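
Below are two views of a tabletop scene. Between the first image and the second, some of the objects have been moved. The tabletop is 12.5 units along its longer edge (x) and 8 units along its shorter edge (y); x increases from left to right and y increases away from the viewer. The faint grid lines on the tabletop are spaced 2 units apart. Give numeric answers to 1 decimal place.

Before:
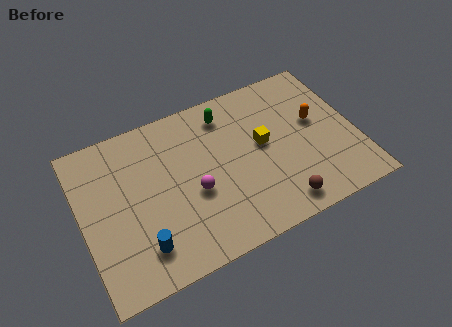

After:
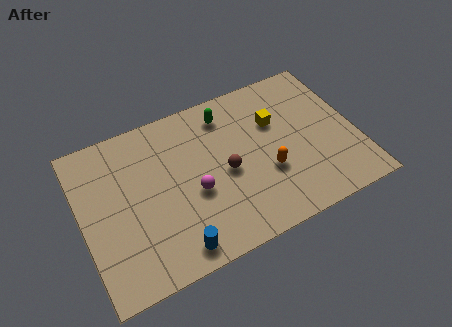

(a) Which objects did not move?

the magenta sphere and the green capsule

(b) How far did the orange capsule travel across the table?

3.0

The orange capsule moved from about (10.8, 4.6) to (8.3, 2.9), a distance of √(2.5² + 1.7²) ≈ 3.0.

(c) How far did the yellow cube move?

1.1

The yellow cube was near (8.3, 4.4) before and (9.0, 5.3) after, so it travelled √(0.7² + 0.9²) ≈ 1.1 units.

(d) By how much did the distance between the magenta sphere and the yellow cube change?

+1.0

The distance was about 3.5 in the first image and 4.5 in the second, so they moved 1.0 units further apart.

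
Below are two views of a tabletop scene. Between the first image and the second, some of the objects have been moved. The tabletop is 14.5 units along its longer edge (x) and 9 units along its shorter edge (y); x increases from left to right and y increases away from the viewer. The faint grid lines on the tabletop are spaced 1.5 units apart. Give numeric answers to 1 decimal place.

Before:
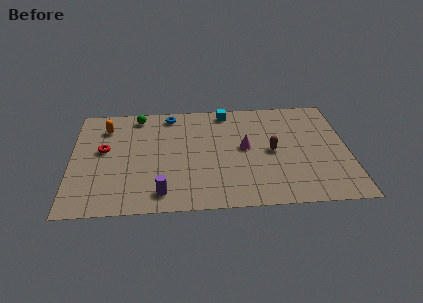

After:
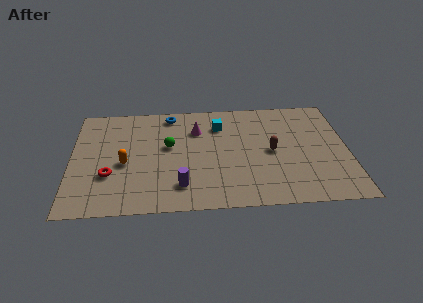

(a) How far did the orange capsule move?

3.3

The orange capsule moved from about (1.8, 7.0) to (2.8, 3.9), a distance of √(1.0² + 3.1²) ≈ 3.3.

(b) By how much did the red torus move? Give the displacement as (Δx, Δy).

(0.3, -2.1)

The red torus was at about (1.7, 5.1) and moved to about (2.0, 3.0).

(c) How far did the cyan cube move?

1.3

The cyan cube was near (8.2, 8.0) before and (7.8, 6.8) after, so it travelled √(0.4² + 1.2²) ≈ 1.3 units.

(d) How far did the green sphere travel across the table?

3.1

From (3.5, 7.9) to (5.1, 5.2), the green sphere covered √(1.6² + 2.7²) ≈ 3.1 units.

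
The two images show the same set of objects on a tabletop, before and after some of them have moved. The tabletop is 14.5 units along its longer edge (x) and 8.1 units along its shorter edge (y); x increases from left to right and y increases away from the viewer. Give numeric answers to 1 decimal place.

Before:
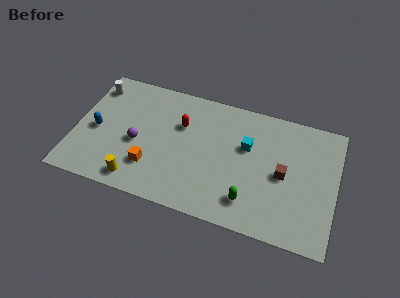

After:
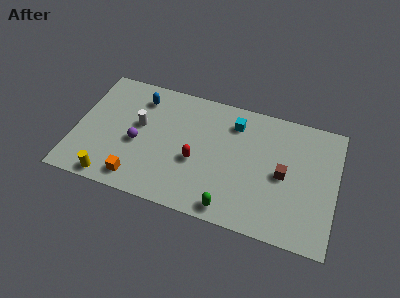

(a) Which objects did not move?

the brown cube and the purple sphere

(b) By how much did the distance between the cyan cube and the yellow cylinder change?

+1.5

The distance was about 7.0 in the first image and 8.5 in the second, so they moved 1.5 units further apart.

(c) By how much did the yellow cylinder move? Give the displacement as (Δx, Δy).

(-1.4, -0.3)

The yellow cylinder was at about (3.7, 1.1) and moved to about (2.3, 0.8).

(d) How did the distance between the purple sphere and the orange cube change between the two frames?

+0.7

The distance was about 1.6 in the first image and 2.3 in the second, so they moved 0.7 units further apart.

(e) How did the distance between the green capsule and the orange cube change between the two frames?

-0.3

Before: roughly 5.5 units apart; after: 5.2. That's 0.3 units closer together.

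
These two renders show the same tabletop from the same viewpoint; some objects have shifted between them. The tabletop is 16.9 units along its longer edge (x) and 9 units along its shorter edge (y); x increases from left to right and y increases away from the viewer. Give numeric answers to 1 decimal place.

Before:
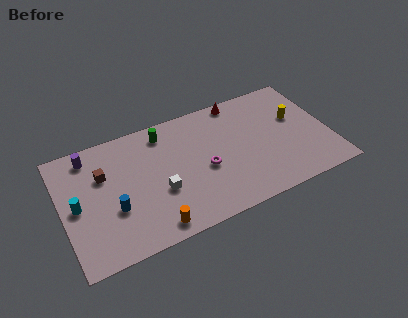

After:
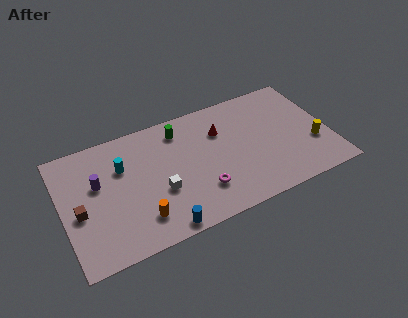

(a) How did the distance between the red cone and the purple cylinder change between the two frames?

-1.7

They were about 9.6 units apart before and 7.9 after — 1.7 units closer together.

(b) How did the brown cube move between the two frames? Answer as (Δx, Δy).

(-1.7, -2.1)

The brown cube started near (2.7, 6.0) and ended near (1.0, 3.9).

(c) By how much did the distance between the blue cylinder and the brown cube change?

+3.0

Before: roughly 2.7 units apart; after: 5.7. That's 3.0 units further apart.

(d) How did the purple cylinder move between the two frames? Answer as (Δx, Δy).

(0.3, -2.2)

The purple cylinder was at about (2.0, 7.7) and moved to about (2.3, 5.5).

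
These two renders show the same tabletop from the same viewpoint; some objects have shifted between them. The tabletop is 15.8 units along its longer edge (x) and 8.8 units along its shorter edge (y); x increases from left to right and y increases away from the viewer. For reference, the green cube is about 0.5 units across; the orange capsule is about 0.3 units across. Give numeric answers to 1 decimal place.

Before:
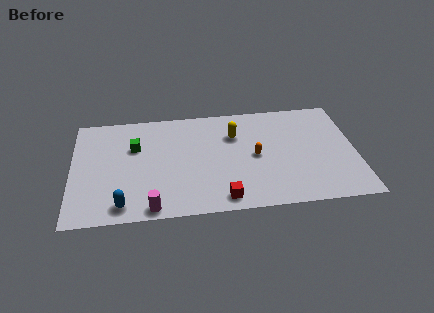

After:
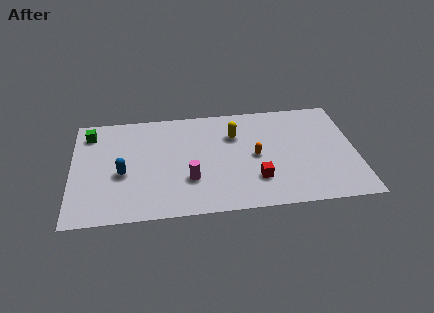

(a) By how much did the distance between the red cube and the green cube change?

+3.7

Before: roughly 6.7 units apart; after: 10.4. That's 3.7 units further apart.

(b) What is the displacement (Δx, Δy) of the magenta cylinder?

(2.1, 2.0)

The magenta cylinder started near (4.4, 0.8) and ended near (6.5, 2.8).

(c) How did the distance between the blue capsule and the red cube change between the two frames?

+2.0

The distance was about 5.5 in the first image and 7.5 in the second, so they moved 2.0 units further apart.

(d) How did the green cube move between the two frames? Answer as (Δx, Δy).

(-2.5, 1.4)

The green cube was at about (3.5, 5.8) and moved to about (1.0, 7.2).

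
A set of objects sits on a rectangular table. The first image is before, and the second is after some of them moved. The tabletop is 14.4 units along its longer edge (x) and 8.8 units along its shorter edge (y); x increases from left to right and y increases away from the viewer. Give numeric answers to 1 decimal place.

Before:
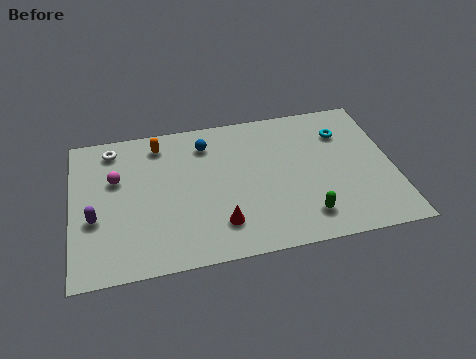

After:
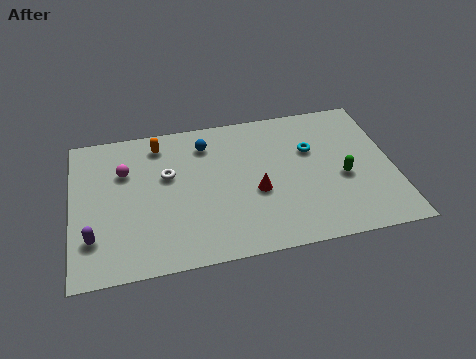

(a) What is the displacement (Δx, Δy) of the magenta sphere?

(0.4, 0.4)

The magenta sphere was at about (2.0, 5.6) and moved to about (2.4, 6.0).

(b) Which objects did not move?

the orange capsule and the blue sphere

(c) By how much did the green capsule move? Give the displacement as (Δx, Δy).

(1.8, 2.0)

The green capsule started near (10.3, 1.7) and ended near (12.1, 3.7).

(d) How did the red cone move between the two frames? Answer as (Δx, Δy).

(1.7, 1.6)

The red cone was at about (6.5, 2.0) and moved to about (8.2, 3.6).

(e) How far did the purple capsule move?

1.1

The purple capsule was near (1.0, 3.4) before and (0.9, 2.3) after, so it travelled √(0.1² + 1.1²) ≈ 1.1 units.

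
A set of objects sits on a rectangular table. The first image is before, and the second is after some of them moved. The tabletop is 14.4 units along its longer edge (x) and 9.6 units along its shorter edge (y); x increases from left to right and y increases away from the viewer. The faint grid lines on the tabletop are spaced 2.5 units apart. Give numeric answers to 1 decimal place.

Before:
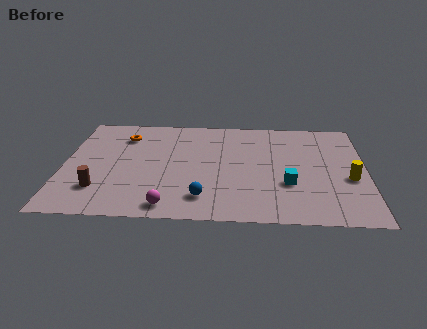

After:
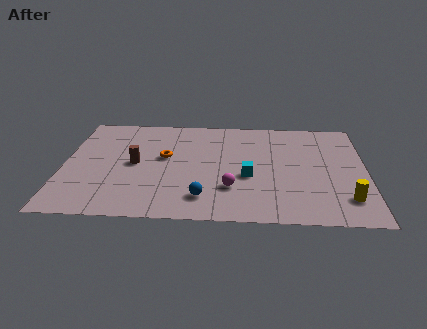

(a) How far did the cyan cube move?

2.0

The cyan cube was near (10.7, 3.3) before and (8.8, 3.9) after, so it travelled √(1.9² + 0.6²) ≈ 2.0 units.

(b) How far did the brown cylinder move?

2.9

The brown cylinder moved from about (1.8, 2.4) to (3.4, 4.8), a distance of √(1.6² + 2.4²) ≈ 2.9.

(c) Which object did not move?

the blue sphere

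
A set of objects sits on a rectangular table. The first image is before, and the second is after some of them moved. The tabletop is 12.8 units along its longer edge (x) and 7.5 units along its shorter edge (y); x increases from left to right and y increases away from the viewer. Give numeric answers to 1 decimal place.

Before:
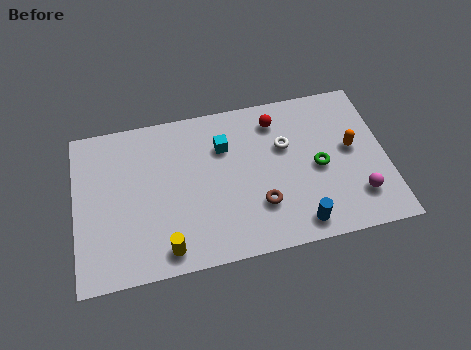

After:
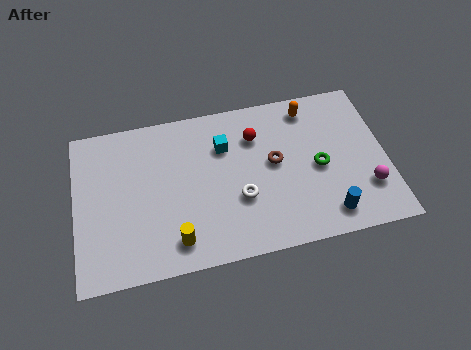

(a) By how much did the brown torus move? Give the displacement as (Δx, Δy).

(0.7, 1.9)

From the two frames, the brown torus sits at roughly (7.5, 2.2) before and (8.2, 4.1) after.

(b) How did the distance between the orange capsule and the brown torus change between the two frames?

-1.5

The distance was about 4.3 in the first image and 2.8 in the second, so they moved 1.5 units closer together.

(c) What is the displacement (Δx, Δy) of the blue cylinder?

(1.2, 0.2)

The blue cylinder was at about (9.0, 1.0) and moved to about (10.2, 1.2).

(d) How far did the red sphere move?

1.1

The red sphere moved from about (8.4, 6.1) to (7.5, 5.5), a distance of √(0.9² + 0.6²) ≈ 1.1.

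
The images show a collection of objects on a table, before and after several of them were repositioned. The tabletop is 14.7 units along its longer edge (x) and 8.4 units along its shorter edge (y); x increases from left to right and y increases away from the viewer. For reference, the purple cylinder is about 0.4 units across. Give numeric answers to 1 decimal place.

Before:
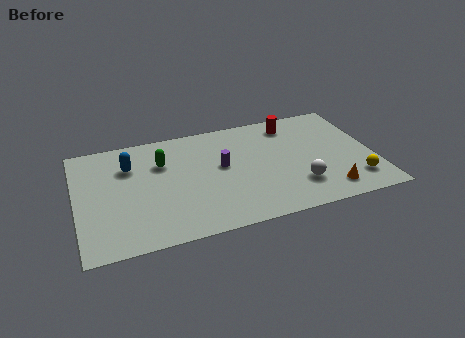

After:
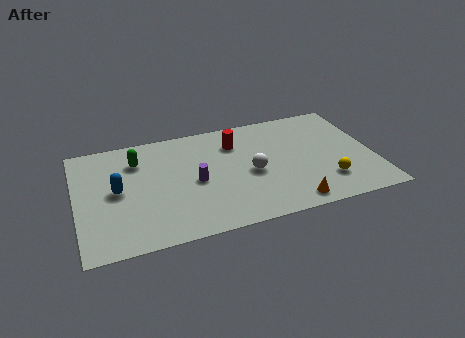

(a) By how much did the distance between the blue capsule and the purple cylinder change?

-0.9

They were about 4.7 units apart before and 3.8 after — 0.9 units closer together.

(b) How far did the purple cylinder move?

1.6

The purple cylinder moved from about (7.2, 4.7) to (5.8, 3.9), a distance of √(1.4² + 0.8²) ≈ 1.6.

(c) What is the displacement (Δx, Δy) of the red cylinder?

(-2.9, -0.7)

The red cylinder was at about (10.9, 7.0) and moved to about (8.0, 6.3).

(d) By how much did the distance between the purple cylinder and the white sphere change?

-1.6

The distance was about 4.4 in the first image and 2.8 in the second, so they moved 1.6 units closer together.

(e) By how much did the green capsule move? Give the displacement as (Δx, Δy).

(-1.2, 0.5)

From the two frames, the green capsule sits at roughly (4.3, 5.8) before and (3.1, 6.3) after.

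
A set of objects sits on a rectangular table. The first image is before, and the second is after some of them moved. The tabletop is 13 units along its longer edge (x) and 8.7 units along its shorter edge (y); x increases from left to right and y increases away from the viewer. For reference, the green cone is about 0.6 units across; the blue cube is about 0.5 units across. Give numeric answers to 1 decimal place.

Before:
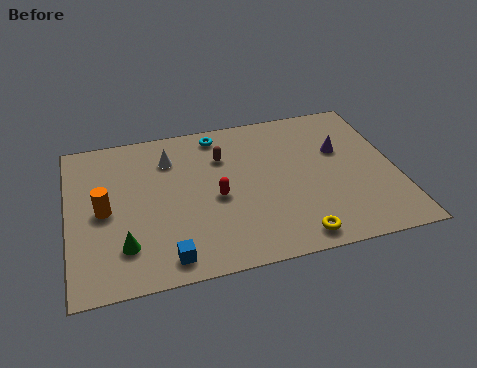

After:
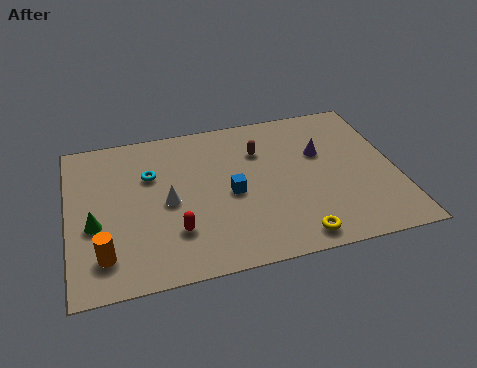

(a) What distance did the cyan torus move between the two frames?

3.3

The cyan torus was near (6.1, 7.6) before and (3.3, 5.8) after, so it travelled √(2.8² + 1.8²) ≈ 3.3 units.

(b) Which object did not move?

the yellow torus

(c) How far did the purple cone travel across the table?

0.8

The purple cone moved from about (10.9, 5.5) to (10.1, 5.5), a distance of √(0.8² + 0.0²) ≈ 0.8.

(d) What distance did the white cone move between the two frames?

2.5

From (4.1, 6.6) to (3.9, 4.1), the white cone covered √(0.2² + 2.5²) ≈ 2.5 units.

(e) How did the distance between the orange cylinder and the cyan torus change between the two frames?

-1.3

Before: roughly 5.8 units apart; after: 4.5. That's 1.3 units closer together.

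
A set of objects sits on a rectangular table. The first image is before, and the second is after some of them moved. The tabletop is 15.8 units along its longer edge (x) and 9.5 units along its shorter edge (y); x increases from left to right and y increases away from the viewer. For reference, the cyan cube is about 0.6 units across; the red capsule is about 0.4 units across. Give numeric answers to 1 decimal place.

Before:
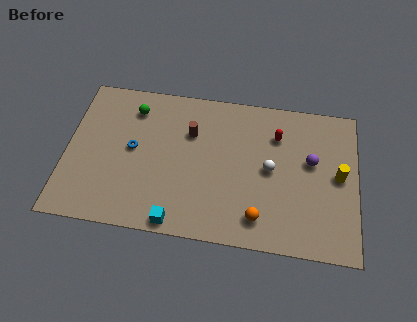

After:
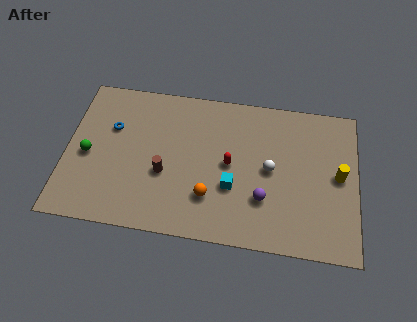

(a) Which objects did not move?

the white sphere and the yellow cylinder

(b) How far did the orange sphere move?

2.8

The orange sphere was near (10.6, 1.7) before and (7.9, 2.6) after, so it travelled √(2.7² + 0.9²) ≈ 2.8 units.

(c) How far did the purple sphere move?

3.7

The purple sphere moved from about (13.3, 5.6) to (10.8, 2.9), a distance of √(2.5² + 2.7²) ≈ 3.7.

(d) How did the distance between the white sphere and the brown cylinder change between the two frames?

+1.1

The distance was about 4.7 in the first image and 5.8 in the second, so they moved 1.1 units further apart.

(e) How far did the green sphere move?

4.0

The green sphere moved from about (3.5, 7.6) to (1.2, 4.3), a distance of √(2.3² + 3.3²) ≈ 4.0.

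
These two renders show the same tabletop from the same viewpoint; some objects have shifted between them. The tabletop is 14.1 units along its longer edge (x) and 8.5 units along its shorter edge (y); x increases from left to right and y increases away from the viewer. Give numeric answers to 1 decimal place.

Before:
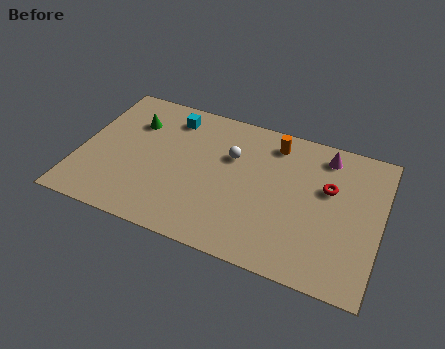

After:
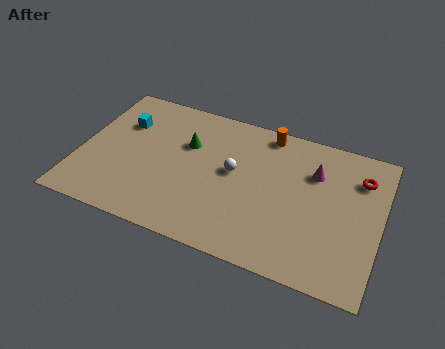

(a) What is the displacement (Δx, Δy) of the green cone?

(2.6, -0.5)

From the two frames, the green cone sits at roughly (2.3, 6.1) before and (4.9, 5.6) after.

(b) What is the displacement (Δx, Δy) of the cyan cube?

(-2.2, -1.1)

The cyan cube started near (4.0, 7.0) and ended near (1.8, 5.9).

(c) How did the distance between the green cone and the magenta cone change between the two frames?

-3.1

The distance was about 9.1 in the first image and 6.0 in the second, so they moved 3.1 units closer together.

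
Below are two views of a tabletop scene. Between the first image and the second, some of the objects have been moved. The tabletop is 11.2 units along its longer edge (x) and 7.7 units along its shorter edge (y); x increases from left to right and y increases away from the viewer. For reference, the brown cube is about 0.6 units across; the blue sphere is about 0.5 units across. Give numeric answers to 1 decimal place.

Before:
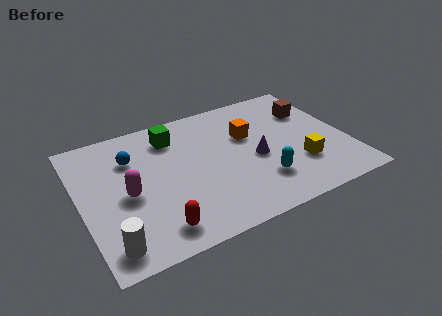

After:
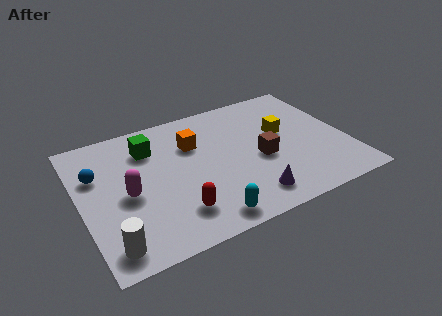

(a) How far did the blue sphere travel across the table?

1.6

The blue sphere moved from about (2.3, 5.5) to (0.8, 5.1), a distance of √(1.5² + 0.4²) ≈ 1.6.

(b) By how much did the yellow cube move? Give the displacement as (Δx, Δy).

(-0.4, 2.2)

The yellow cube started near (9.0, 2.3) and ended near (8.6, 4.5).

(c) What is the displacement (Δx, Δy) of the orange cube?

(-2.3, 0.4)

From the two frames, the orange cube sits at roughly (7.2, 4.9) before and (4.9, 5.3) after.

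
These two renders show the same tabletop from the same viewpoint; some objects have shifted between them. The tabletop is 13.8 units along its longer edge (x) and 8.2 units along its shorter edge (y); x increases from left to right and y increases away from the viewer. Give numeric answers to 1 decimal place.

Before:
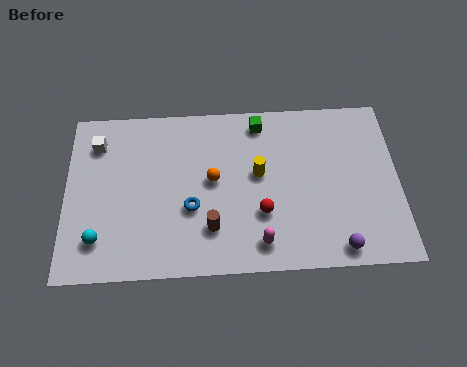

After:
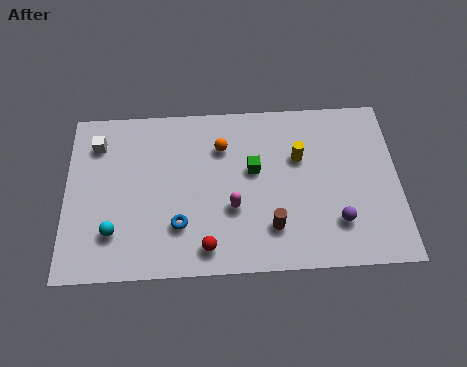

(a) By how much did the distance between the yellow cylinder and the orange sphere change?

+1.4

The distance was about 1.9 in the first image and 3.3 in the second, so they moved 1.4 units further apart.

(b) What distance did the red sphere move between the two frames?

2.7

The red sphere moved from about (8.1, 2.7) to (5.8, 1.2), a distance of √(2.3² + 1.5²) ≈ 2.7.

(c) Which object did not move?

the white cube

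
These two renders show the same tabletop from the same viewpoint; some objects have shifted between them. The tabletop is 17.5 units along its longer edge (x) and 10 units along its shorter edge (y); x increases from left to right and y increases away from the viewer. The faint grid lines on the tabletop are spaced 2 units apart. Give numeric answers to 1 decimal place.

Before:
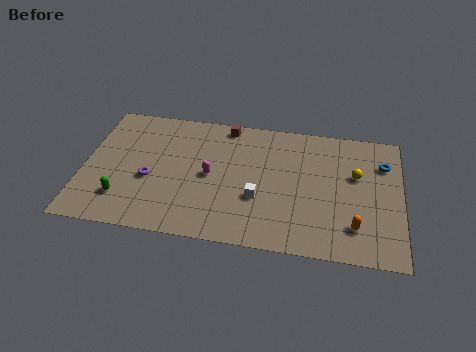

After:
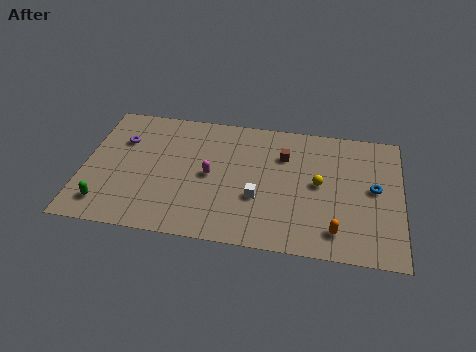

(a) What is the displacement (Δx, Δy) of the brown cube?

(3.3, -1.9)

The brown cube started near (7.7, 9.0) and ended near (11.0, 7.1).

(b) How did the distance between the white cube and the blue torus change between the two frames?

-1.2

They were about 7.7 units apart before and 6.5 after — 1.2 units closer together.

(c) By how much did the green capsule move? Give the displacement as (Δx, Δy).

(-0.9, -0.6)

The green capsule was at about (2.3, 2.4) and moved to about (1.4, 1.8).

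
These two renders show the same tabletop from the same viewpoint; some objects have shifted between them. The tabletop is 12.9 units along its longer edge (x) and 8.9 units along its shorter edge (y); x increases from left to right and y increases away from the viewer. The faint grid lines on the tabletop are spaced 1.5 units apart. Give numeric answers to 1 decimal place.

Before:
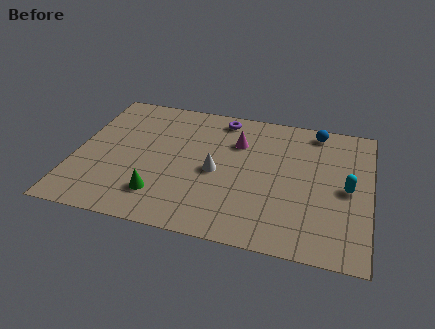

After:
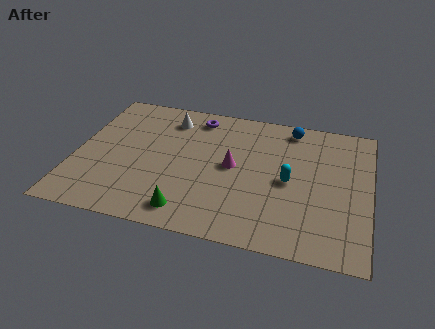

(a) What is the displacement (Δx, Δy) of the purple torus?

(-1.1, -0.2)

The purple torus was at about (6.2, 7.8) and moved to about (5.1, 7.6).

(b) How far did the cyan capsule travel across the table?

2.5

The cyan capsule was near (11.9, 4.3) before and (9.4, 4.2) after, so it travelled √(2.5² + 0.1²) ≈ 2.5 units.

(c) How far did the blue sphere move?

1.1

From (10.4, 7.9) to (9.3, 7.8), the blue sphere covered √(1.1² + 0.1²) ≈ 1.1 units.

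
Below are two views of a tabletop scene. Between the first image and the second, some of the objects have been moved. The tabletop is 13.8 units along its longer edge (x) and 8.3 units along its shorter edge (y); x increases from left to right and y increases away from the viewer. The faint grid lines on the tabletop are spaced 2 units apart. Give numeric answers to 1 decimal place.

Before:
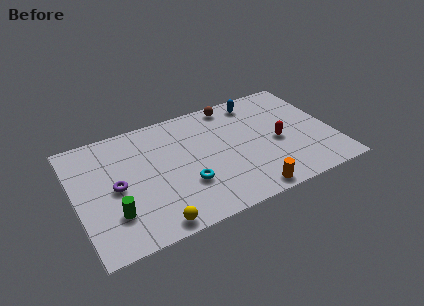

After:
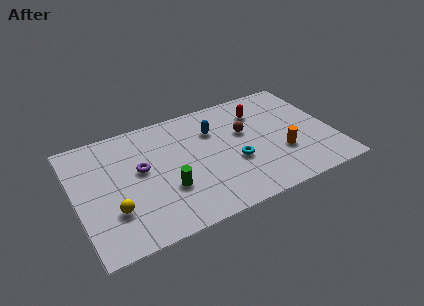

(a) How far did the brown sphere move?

2.3

The brown sphere was near (8.8, 7.4) before and (9.2, 5.1) after, so it travelled √(0.4² + 2.3²) ≈ 2.3 units.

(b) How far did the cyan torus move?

2.7

The cyan torus was near (5.7, 2.7) before and (8.4, 3.2) after, so it travelled √(2.7² + 0.5²) ≈ 2.7 units.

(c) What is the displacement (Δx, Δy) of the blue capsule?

(-2.5, -1.2)

The blue capsule was at about (10.1, 7.1) and moved to about (7.6, 5.9).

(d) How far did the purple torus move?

1.6

From (2.1, 4.0) to (3.5, 4.7), the purple torus covered √(1.4² + 0.7²) ≈ 1.6 units.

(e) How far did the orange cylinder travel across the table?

2.9

From (8.8, 0.8) to (10.9, 2.8), the orange cylinder covered √(2.1² + 2.0²) ≈ 2.9 units.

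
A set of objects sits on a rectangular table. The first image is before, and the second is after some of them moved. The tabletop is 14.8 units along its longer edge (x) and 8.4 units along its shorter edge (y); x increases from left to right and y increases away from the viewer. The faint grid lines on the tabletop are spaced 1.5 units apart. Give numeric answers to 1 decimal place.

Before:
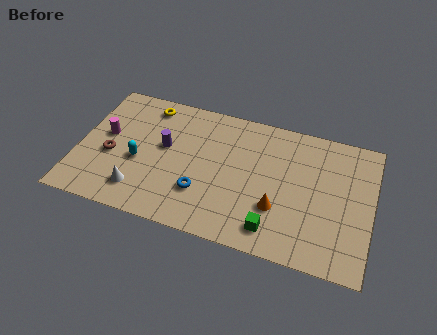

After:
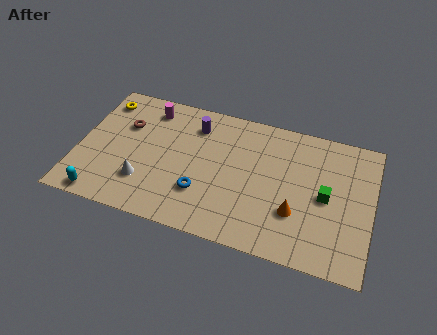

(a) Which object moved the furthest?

the green cube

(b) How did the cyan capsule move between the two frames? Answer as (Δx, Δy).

(-1.6, -2.7)

From the two frames, the cyan capsule sits at roughly (3.1, 3.5) before and (1.5, 0.8) after.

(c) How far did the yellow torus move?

2.3

The yellow torus was near (3.2, 7.2) before and (0.9, 6.9) after, so it travelled √(2.3² + 0.3²) ≈ 2.3 units.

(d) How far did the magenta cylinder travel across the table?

3.0

From (1.3, 4.7) to (3.3, 7.0), the magenta cylinder covered √(2.0² + 2.3²) ≈ 3.0 units.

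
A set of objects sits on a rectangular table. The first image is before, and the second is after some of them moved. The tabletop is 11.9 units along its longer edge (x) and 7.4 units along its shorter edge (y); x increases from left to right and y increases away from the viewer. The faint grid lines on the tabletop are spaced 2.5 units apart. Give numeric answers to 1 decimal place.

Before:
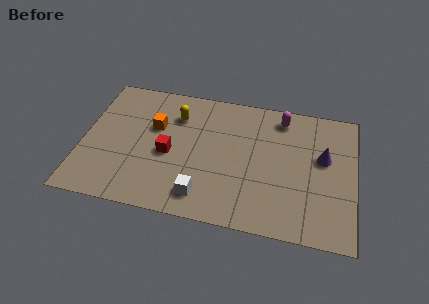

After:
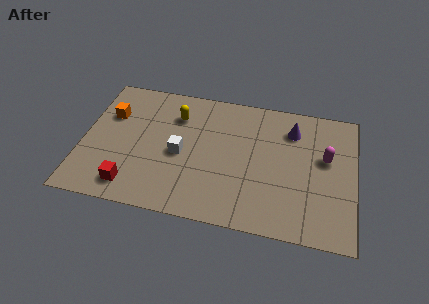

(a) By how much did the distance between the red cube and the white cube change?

+0.4

The distance was about 2.6 in the first image and 3.0 in the second, so they moved 0.4 units further apart.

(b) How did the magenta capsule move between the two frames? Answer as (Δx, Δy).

(2.0, -1.9)

The magenta capsule started near (8.6, 6.3) and ended near (10.6, 4.4).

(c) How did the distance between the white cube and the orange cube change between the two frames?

-0.5

The distance was about 4.1 in the first image and 3.6 in the second, so they moved 0.5 units closer together.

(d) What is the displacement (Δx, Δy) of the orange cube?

(-2.0, 0.3)

From the two frames, the orange cube sits at roughly (3.1, 4.7) before and (1.1, 5.0) after.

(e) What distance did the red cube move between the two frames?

2.6

The red cube was near (3.8, 3.3) before and (2.3, 1.2) after, so it travelled √(1.5² + 2.1²) ≈ 2.6 units.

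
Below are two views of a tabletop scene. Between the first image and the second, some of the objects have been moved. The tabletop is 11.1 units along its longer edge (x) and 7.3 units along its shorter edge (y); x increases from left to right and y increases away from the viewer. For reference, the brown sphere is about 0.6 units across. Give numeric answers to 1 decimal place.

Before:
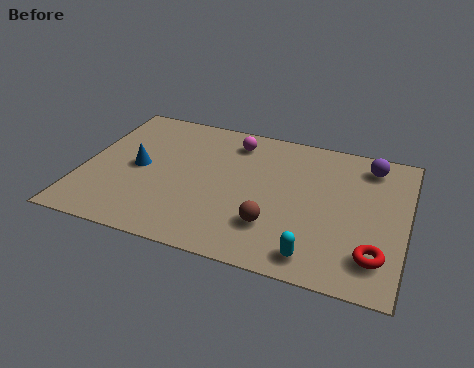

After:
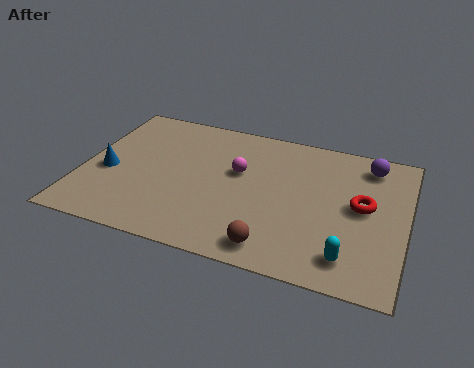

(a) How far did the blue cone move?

1.1

From (1.9, 3.6) to (0.9, 3.1), the blue cone covered √(1.0² + 0.5²) ≈ 1.1 units.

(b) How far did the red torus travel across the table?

2.4

The red torus was near (10.2, 1.6) before and (9.6, 3.9) after, so it travelled √(0.6² + 2.3²) ≈ 2.4 units.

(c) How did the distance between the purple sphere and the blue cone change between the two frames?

+1.1

They were about 8.2 units apart before and 9.3 after — 1.1 units further apart.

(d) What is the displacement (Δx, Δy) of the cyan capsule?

(1.1, 0.3)

The cyan capsule started near (8.2, 1.0) and ended near (9.3, 1.3).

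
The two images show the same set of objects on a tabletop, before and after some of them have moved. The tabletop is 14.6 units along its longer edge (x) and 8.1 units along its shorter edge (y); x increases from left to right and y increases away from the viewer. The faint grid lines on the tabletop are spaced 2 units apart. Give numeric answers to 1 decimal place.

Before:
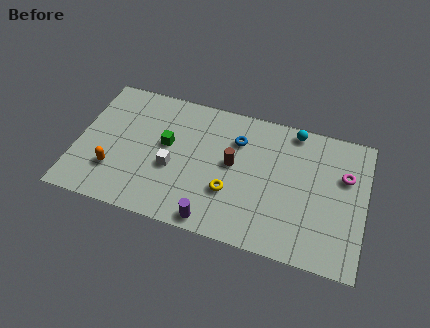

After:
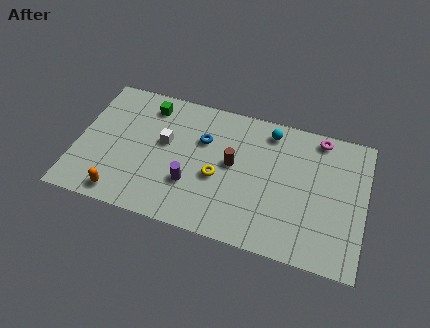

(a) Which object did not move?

the brown cylinder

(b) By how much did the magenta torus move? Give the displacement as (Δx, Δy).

(-1.4, 1.9)

From the two frames, the magenta torus sits at roughly (13.5, 5.3) before and (12.1, 7.2) after.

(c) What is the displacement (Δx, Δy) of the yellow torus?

(-0.7, 0.7)

From the two frames, the yellow torus sits at roughly (7.9, 2.7) before and (7.2, 3.4) after.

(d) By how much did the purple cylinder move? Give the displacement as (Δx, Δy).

(-1.3, 1.8)

The purple cylinder was at about (7.2, 0.8) and moved to about (5.9, 2.6).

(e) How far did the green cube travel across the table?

2.4

The green cube moved from about (4.5, 4.6) to (3.4, 6.7), a distance of √(1.1² + 2.1²) ≈ 2.4.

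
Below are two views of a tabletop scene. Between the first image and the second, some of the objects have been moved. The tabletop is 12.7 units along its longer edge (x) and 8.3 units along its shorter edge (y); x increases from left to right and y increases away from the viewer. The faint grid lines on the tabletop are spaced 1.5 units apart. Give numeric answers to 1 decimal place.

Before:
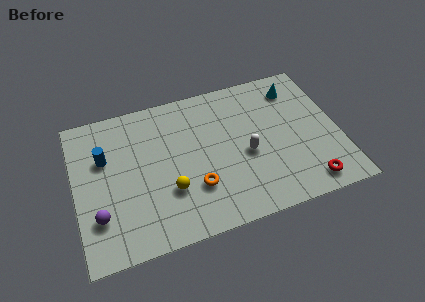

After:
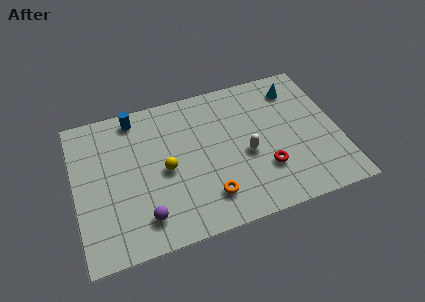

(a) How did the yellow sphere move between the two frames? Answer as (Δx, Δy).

(-0.1, 1.2)

The yellow sphere started near (4.4, 2.7) and ended near (4.3, 3.9).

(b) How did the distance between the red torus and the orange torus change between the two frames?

-2.6

The distance was about 5.5 in the first image and 2.9 in the second, so they moved 2.6 units closer together.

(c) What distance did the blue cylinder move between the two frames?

2.5

From (1.5, 5.4) to (3.1, 7.3), the blue cylinder covered √(1.6² + 1.9²) ≈ 2.5 units.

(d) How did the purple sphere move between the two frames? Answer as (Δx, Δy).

(2.1, -0.7)

The purple sphere was at about (1.0, 2.3) and moved to about (3.1, 1.6).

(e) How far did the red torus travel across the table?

2.4

From (10.9, 1.1) to (9.0, 2.5), the red torus covered √(1.9² + 1.4²) ≈ 2.4 units.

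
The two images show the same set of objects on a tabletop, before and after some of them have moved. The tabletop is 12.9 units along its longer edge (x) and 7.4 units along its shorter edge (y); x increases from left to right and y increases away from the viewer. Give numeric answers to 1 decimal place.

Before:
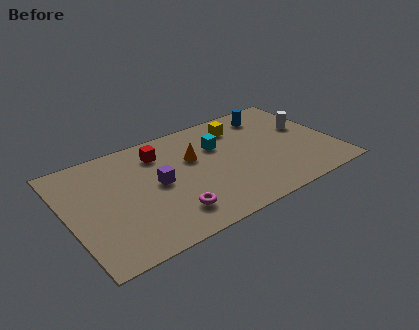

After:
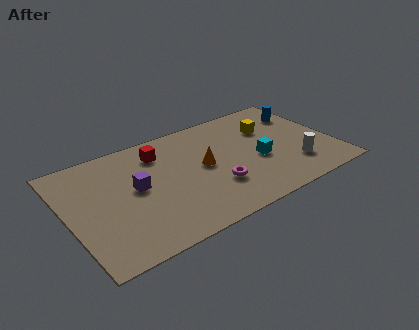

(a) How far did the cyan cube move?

2.5

The cyan cube was near (7.5, 5.0) before and (9.2, 3.1) after, so it travelled √(1.7² + 1.9²) ≈ 2.5 units.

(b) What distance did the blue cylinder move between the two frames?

1.7

The blue cylinder moved from about (10.3, 6.1) to (11.9, 5.5), a distance of √(1.6² + 0.6²) ≈ 1.7.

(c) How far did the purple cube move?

1.0

The purple cube was near (4.3, 3.8) before and (3.3, 4.0) after, so it travelled √(1.0² + 0.2²) ≈ 1.0 units.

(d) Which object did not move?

the red cube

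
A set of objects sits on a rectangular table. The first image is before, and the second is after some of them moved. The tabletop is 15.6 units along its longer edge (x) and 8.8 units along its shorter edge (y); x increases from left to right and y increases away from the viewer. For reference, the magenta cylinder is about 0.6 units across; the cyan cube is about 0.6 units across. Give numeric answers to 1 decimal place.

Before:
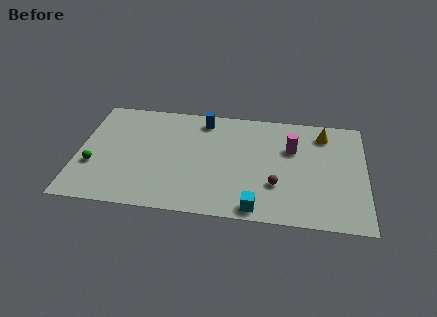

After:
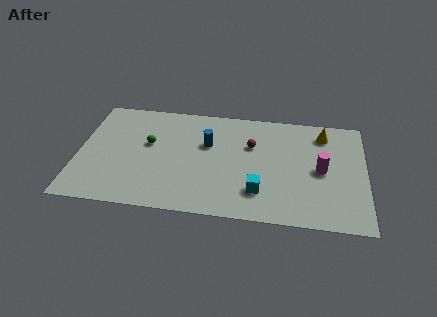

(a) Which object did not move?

the yellow cone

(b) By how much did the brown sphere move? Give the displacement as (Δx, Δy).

(-1.4, 3.0)

The brown sphere started near (10.8, 2.8) and ended near (9.4, 5.8).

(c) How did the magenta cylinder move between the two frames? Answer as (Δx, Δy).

(1.6, -1.5)

From the two frames, the magenta cylinder sits at roughly (11.6, 5.8) before and (13.2, 4.3) after.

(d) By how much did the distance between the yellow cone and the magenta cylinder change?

+0.7

The distance was about 2.2 in the first image and 2.9 in the second, so they moved 0.7 units further apart.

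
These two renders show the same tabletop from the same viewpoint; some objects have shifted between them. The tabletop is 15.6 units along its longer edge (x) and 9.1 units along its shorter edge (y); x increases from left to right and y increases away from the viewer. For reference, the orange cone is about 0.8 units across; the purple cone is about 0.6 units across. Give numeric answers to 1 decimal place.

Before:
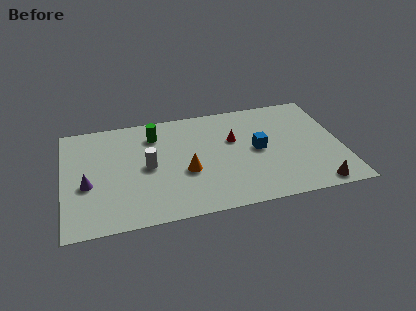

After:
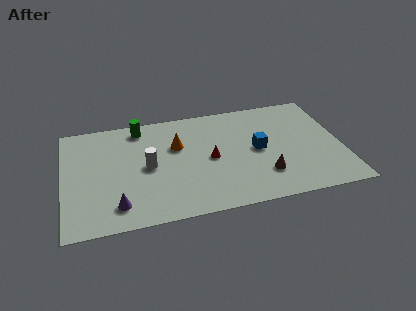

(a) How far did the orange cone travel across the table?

2.3

The orange cone was near (6.8, 3.6) before and (6.4, 5.9) after, so it travelled √(0.4² + 2.3²) ≈ 2.3 units.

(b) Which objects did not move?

the white cylinder and the blue cube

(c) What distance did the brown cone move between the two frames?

3.2

The brown cone moved from about (13.9, 0.9) to (11.1, 2.4), a distance of √(2.8² + 1.5²) ≈ 3.2.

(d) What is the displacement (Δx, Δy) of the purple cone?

(1.6, -2.0)

The purple cone was at about (1.3, 3.7) and moved to about (2.9, 1.7).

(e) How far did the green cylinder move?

1.1

From (5.2, 7.1) to (4.4, 7.9), the green cylinder covered √(0.8² + 0.8²) ≈ 1.1 units.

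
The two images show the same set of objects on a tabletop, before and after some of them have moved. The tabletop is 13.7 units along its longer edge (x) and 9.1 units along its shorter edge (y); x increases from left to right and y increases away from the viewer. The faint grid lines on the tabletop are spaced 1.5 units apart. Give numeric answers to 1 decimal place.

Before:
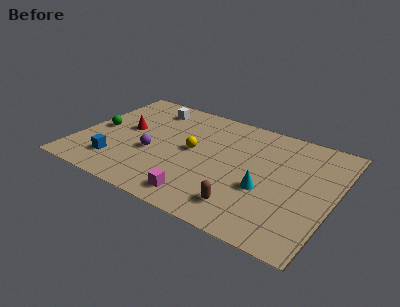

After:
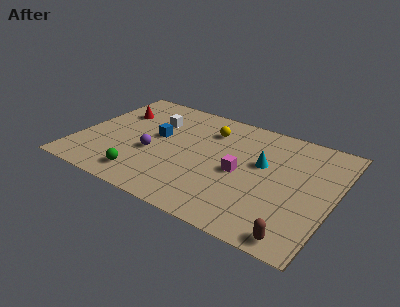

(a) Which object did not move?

the purple sphere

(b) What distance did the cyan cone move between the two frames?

1.9

From (10.2, 3.5) to (9.8, 5.4), the cyan cone covered √(0.4² + 1.9²) ≈ 1.9 units.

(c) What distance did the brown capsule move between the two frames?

3.0

From (9.4, 1.7) to (12.3, 0.9), the brown capsule covered √(2.9² + 0.8²) ≈ 3.0 units.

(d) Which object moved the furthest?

the green sphere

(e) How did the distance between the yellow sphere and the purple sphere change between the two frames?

+1.9

They were about 2.3 units apart before and 4.2 after — 1.9 units further apart.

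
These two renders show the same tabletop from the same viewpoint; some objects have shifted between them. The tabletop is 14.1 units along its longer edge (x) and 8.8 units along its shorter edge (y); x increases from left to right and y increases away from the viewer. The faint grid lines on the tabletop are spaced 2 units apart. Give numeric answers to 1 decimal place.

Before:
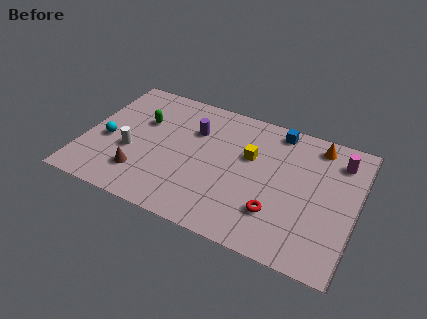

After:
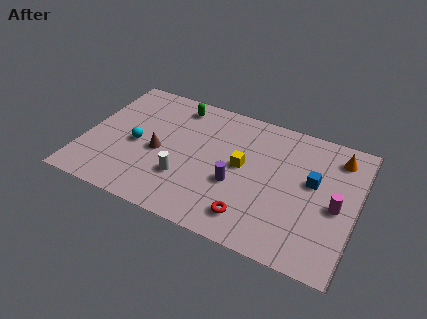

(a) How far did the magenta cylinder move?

3.0

From (13.0, 7.0) to (13.1, 4.0), the magenta cylinder covered √(0.1² + 3.0²) ≈ 3.0 units.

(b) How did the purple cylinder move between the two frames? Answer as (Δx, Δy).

(2.5, -2.7)

The purple cylinder was at about (5.5, 6.1) and moved to about (8.0, 3.4).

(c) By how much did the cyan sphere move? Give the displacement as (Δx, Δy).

(1.5, 0.3)

From the two frames, the cyan sphere sits at roughly (1.2, 3.7) before and (2.7, 4.0) after.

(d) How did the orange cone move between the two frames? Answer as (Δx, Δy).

(1.1, -0.4)

The orange cone was at about (11.8, 7.6) and moved to about (12.9, 7.2).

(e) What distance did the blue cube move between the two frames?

3.4

The blue cube moved from about (9.7, 7.8) to (11.8, 5.1), a distance of √(2.1² + 2.7²) ≈ 3.4.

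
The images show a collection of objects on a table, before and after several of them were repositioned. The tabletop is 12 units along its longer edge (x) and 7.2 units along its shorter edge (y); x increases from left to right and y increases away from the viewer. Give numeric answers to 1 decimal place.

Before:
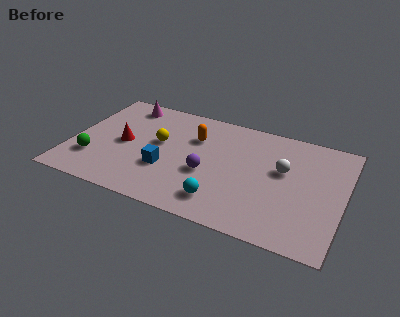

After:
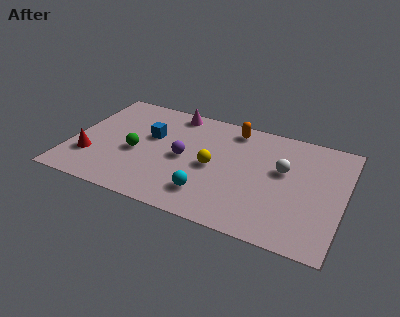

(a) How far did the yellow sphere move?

2.6

The yellow sphere was near (3.8, 4.1) before and (6.3, 3.4) after, so it travelled √(2.5² + 0.7²) ≈ 2.6 units.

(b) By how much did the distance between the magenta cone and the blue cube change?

-2.2

They were about 4.4 units apart before and 2.2 after — 2.2 units closer together.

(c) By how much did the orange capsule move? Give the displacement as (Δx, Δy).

(1.6, 1.2)

From the two frames, the orange capsule sits at roughly (5.3, 5.0) before and (6.9, 6.2) after.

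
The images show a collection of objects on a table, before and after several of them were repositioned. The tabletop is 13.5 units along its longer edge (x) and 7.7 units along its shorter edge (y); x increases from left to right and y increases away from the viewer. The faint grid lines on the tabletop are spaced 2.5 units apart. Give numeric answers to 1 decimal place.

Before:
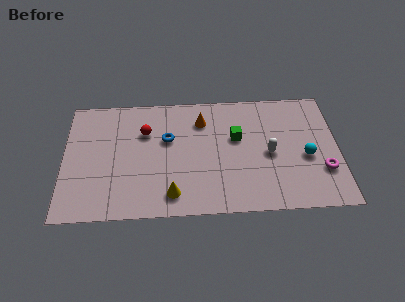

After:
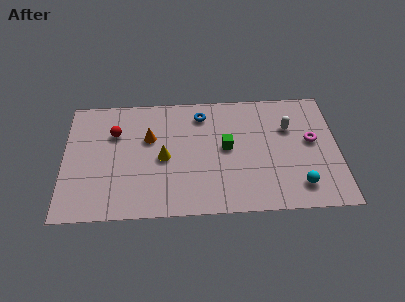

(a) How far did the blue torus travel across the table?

2.3

The blue torus was near (5.1, 4.8) before and (6.8, 6.3) after, so it travelled √(1.7² + 1.5²) ≈ 2.3 units.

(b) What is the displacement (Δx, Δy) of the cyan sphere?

(-0.4, -1.8)

The cyan sphere started near (11.9, 3.3) and ended near (11.5, 1.5).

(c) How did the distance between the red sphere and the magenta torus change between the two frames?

+0.6

Before: roughly 9.2 units apart; after: 9.8. That's 0.6 units further apart.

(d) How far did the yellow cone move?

2.3

The yellow cone moved from about (5.3, 1.3) to (4.9, 3.6), a distance of √(0.4² + 2.3²) ≈ 2.3.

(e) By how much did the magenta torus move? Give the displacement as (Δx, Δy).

(-0.5, 1.9)

The magenta torus was at about (12.7, 2.4) and moved to about (12.2, 4.3).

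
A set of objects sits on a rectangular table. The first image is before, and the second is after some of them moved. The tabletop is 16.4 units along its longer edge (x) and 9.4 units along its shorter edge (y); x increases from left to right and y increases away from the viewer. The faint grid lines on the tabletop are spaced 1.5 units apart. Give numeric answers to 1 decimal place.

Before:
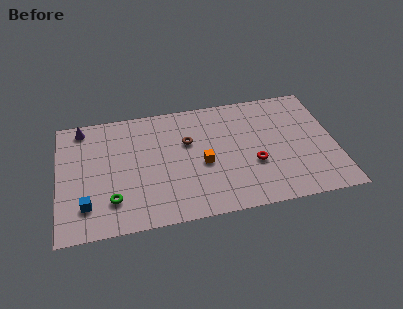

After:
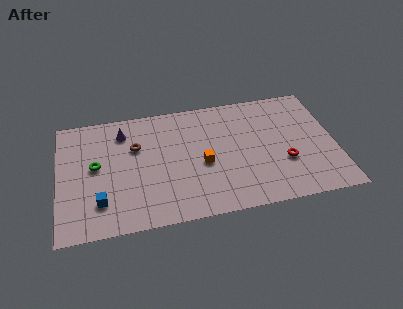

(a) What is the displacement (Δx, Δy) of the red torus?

(1.8, -0.2)

The red torus was at about (11.5, 3.5) and moved to about (13.3, 3.3).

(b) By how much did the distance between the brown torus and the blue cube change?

-2.7

Before: roughly 7.2 units apart; after: 4.5. That's 2.7 units closer together.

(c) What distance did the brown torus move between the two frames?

3.1

The brown torus was near (7.7, 6.0) before and (4.6, 6.2) after, so it travelled √(3.1² + 0.2²) ≈ 3.1 units.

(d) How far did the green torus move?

2.9

The green torus was near (3.1, 2.3) before and (2.2, 5.1) after, so it travelled √(0.9² + 2.8²) ≈ 2.9 units.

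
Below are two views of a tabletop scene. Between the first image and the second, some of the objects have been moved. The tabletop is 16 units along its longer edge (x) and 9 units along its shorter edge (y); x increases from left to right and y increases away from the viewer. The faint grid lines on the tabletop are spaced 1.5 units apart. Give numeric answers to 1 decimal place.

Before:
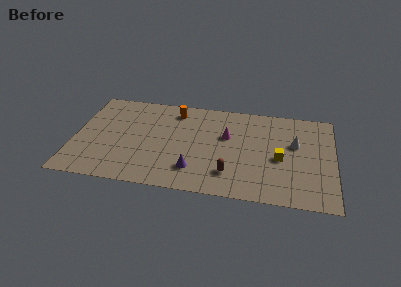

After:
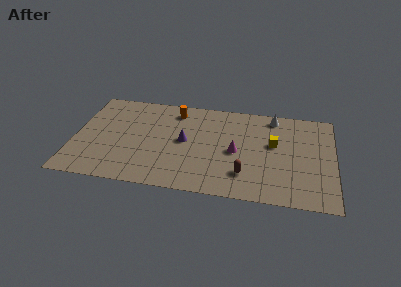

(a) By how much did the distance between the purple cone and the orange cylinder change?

-2.7

They were about 5.6 units apart before and 2.9 after — 2.7 units closer together.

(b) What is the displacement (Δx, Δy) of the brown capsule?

(0.9, 0.1)

The brown capsule was at about (9.7, 2.1) and moved to about (10.6, 2.2).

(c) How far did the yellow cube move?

1.4

The yellow cube was near (12.7, 4.0) before and (12.3, 5.3) after, so it travelled √(0.4² + 1.3²) ≈ 1.4 units.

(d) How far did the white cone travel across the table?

2.8

The white cone was near (13.6, 5.5) before and (12.2, 7.9) after, so it travelled √(1.4² + 2.4²) ≈ 2.8 units.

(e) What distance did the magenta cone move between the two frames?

1.5

From (9.4, 5.6) to (10.0, 4.2), the magenta cone covered √(0.6² + 1.4²) ≈ 1.5 units.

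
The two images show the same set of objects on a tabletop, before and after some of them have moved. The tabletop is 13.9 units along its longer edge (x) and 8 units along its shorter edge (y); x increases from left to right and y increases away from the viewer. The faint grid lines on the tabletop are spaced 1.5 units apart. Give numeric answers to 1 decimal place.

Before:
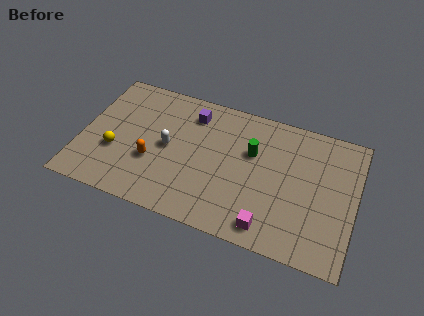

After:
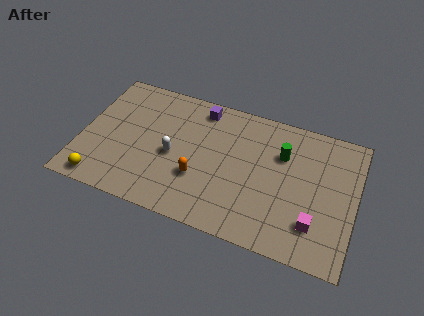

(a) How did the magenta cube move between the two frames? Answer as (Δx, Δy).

(2.2, 0.9)

The magenta cube was at about (9.8, 1.1) and moved to about (12.0, 2.0).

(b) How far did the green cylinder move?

1.6

The green cylinder was near (8.6, 5.1) before and (10.1, 5.5) after, so it travelled √(1.5² + 0.4²) ≈ 1.6 units.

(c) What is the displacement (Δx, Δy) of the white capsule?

(0.3, -0.4)

From the two frames, the white capsule sits at roughly (4.4, 4.0) before and (4.7, 3.6) after.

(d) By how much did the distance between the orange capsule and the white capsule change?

+0.4

The distance was about 1.3 in the first image and 1.7 in the second, so they moved 0.4 units further apart.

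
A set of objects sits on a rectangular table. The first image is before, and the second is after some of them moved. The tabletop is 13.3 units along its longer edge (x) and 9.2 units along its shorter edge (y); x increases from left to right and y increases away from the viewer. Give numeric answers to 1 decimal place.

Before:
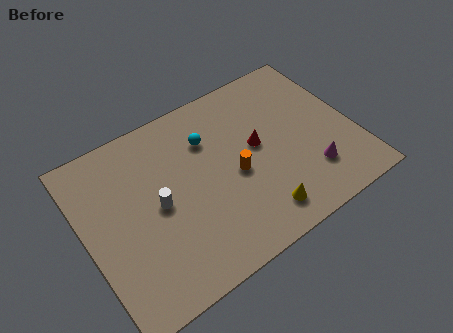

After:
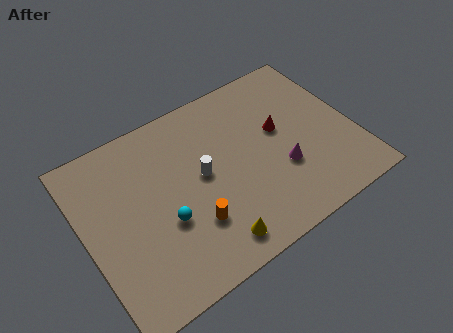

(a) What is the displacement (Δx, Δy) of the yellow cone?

(-2.4, -0.2)

From the two frames, the yellow cone sits at roughly (8.0, 1.5) before and (5.6, 1.3) after.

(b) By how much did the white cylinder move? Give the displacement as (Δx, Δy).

(2.3, 0.4)

From the two frames, the white cylinder sits at roughly (3.5, 4.5) before and (5.8, 4.9) after.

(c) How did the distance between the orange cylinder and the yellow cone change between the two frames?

-1.1

They were about 2.7 units apart before and 1.6 after — 1.1 units closer together.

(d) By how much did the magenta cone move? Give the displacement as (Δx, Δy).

(-1.3, 0.9)

From the two frames, the magenta cone sits at roughly (10.8, 2.3) before and (9.5, 3.2) after.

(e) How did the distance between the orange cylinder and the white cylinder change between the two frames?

-1.4

Before: roughly 3.8 units apart; after: 2.4. That's 1.4 units closer together.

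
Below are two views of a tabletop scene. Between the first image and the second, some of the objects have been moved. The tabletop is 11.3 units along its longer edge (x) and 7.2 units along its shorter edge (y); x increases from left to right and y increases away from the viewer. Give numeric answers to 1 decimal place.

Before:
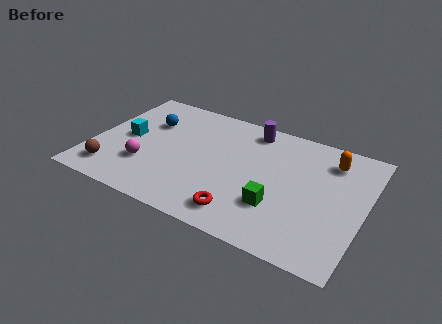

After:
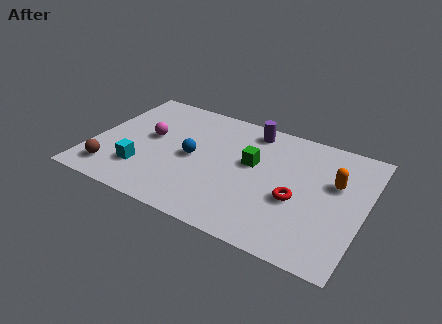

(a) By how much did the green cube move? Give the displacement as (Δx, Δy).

(-1.3, 2.0)

The green cube started near (7.9, 2.2) and ended near (6.6, 4.2).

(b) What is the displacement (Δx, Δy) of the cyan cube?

(0.9, -1.7)

The cyan cube was at about (1.4, 3.6) and moved to about (2.3, 1.9).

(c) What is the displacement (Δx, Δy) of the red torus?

(2.0, 1.7)

The red torus started near (6.6, 1.2) and ended near (8.6, 2.9).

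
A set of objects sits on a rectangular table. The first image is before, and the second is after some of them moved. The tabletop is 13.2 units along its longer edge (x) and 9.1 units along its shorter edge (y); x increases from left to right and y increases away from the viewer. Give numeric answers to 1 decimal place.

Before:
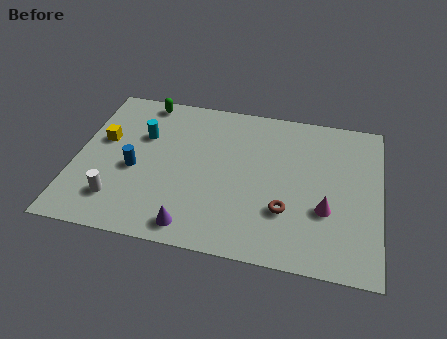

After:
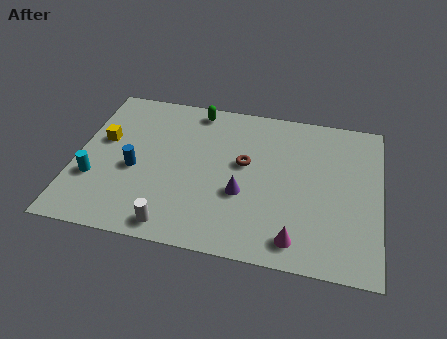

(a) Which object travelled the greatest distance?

the cyan cylinder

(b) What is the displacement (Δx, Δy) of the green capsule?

(2.3, -0.1)

From the two frames, the green capsule sits at roughly (2.7, 8.2) before and (5.0, 8.1) after.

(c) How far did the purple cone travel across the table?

3.0

The purple cone moved from about (5.3, 1.1) to (7.3, 3.4), a distance of √(2.0² + 2.3²) ≈ 3.0.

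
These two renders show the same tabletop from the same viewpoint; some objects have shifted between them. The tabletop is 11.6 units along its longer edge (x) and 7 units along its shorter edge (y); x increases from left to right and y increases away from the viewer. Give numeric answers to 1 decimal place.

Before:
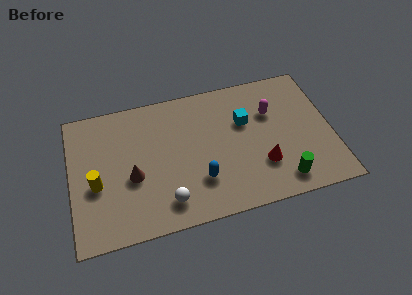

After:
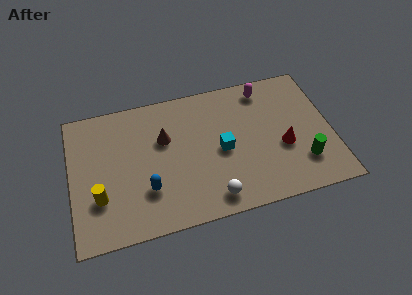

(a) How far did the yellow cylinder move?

0.7

From (1.1, 2.9) to (1.2, 2.2), the yellow cylinder covered √(0.1² + 0.7²) ≈ 0.7 units.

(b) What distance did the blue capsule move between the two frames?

2.3

From (5.6, 2.0) to (3.3, 2.1), the blue capsule covered √(2.3² + 0.1²) ≈ 2.3 units.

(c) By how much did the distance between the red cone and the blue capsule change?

+3.3

They were about 2.8 units apart before and 6.1 after — 3.3 units further apart.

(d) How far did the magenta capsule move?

1.3

From (9.0, 4.7) to (8.8, 6.0), the magenta capsule covered √(0.2² + 1.3²) ≈ 1.3 units.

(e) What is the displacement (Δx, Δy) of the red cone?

(1.0, 0.7)

The red cone was at about (8.4, 2.1) and moved to about (9.4, 2.8).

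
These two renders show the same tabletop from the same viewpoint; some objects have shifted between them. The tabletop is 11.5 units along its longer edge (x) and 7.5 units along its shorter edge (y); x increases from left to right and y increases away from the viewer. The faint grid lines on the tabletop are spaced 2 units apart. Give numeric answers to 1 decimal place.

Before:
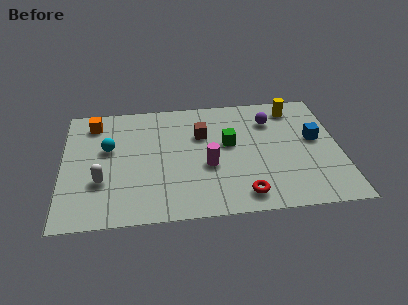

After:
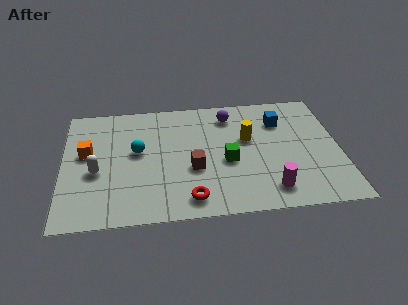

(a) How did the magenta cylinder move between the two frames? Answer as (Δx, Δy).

(2.5, -1.7)

The magenta cylinder was at about (6.0, 3.0) and moved to about (8.5, 1.3).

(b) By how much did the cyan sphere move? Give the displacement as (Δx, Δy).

(1.2, -0.3)

From the two frames, the cyan sphere sits at roughly (1.9, 4.5) before and (3.1, 4.2) after.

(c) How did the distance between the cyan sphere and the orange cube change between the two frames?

+0.3

Before: roughly 1.8 units apart; after: 2.1. That's 0.3 units further apart.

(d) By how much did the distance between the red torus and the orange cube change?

-2.7

They were about 8.0 units apart before and 5.3 after — 2.7 units closer together.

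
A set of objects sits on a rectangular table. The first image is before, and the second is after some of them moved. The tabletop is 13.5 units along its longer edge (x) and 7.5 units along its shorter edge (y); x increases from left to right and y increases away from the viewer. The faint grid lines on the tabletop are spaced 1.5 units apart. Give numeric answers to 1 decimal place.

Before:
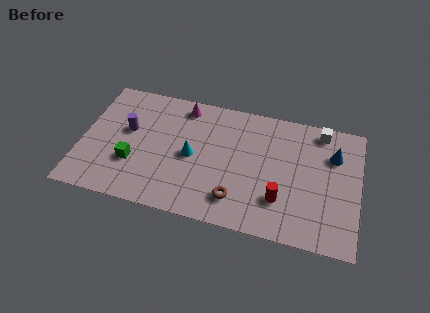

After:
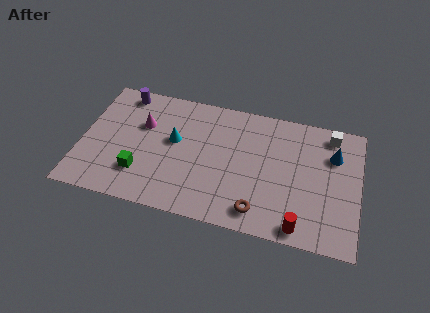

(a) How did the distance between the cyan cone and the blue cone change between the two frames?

+0.8

Before: roughly 7.0 units apart; after: 7.8. That's 0.8 units further apart.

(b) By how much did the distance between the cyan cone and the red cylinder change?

+2.6

The distance was about 4.6 in the first image and 7.2 in the second, so they moved 2.6 units further apart.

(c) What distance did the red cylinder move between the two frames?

1.6

From (9.8, 2.1) to (10.8, 0.8), the red cylinder covered √(1.0² + 1.3²) ≈ 1.6 units.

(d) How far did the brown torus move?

1.2

The brown torus moved from about (7.7, 1.6) to (8.8, 1.2), a distance of √(1.1² + 0.4²) ≈ 1.2.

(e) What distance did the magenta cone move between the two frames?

2.5

From (4.8, 6.5) to (2.9, 4.9), the magenta cone covered √(1.9² + 1.6²) ≈ 2.5 units.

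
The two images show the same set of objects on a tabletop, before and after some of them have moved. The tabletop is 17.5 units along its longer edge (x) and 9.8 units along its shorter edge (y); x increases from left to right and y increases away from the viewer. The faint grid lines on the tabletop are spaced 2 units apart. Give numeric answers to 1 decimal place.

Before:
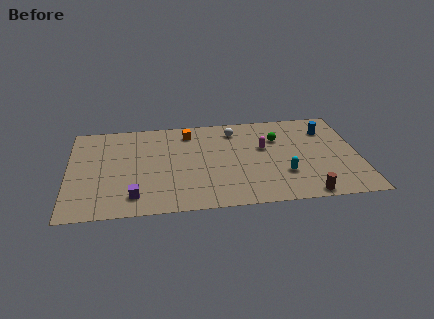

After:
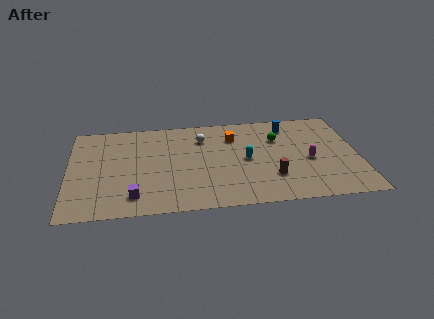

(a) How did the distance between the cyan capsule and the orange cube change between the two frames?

-5.0

Before: roughly 7.6 units apart; after: 2.6. That's 5.0 units closer together.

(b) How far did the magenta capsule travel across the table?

3.1

The magenta capsule was near (11.8, 5.9) before and (14.5, 4.3) after, so it travelled √(2.7² + 1.6²) ≈ 3.1 units.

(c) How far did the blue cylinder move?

2.4

The blue cylinder was near (15.7, 7.4) before and (13.4, 8.1) after, so it travelled √(2.3² + 0.7²) ≈ 2.4 units.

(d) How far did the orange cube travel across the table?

2.8

From (7.3, 8.1) to (10.0, 7.3), the orange cube covered √(2.7² + 0.8²) ≈ 2.8 units.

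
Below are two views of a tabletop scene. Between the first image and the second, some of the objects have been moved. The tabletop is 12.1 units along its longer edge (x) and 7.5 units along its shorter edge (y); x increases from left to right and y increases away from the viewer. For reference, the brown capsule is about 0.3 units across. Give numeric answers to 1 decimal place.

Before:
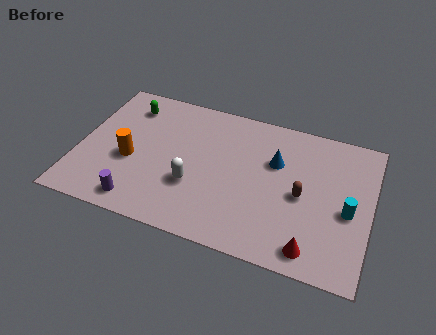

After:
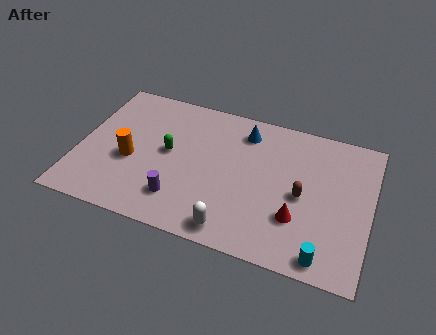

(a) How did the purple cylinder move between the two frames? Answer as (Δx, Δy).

(1.6, 0.7)

The purple cylinder started near (2.8, 1.0) and ended near (4.4, 1.7).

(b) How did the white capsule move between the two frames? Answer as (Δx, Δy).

(1.8, -1.7)

The white capsule was at about (4.9, 2.6) and moved to about (6.7, 0.9).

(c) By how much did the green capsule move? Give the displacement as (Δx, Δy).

(1.9, -2.0)

From the two frames, the green capsule sits at roughly (1.8, 6.0) before and (3.7, 4.0) after.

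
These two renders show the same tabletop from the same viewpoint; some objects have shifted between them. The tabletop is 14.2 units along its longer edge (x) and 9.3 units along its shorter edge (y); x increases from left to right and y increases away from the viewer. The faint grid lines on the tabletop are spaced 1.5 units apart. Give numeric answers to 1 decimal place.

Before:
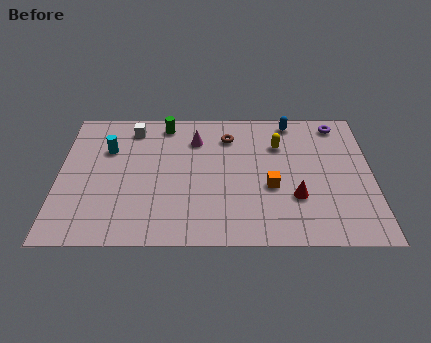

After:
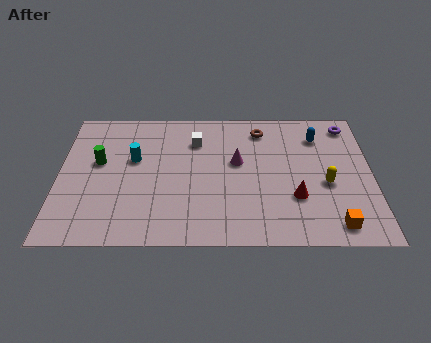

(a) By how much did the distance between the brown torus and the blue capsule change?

-0.5

Before: roughly 3.1 units apart; after: 2.6. That's 0.5 units closer together.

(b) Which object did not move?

the red cone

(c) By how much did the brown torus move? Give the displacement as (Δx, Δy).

(1.5, 0.5)

From the two frames, the brown torus sits at roughly (7.7, 7.2) before and (9.2, 7.7) after.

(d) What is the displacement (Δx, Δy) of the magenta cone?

(1.9, -1.6)

From the two frames, the magenta cone sits at roughly (6.2, 7.0) before and (8.1, 5.4) after.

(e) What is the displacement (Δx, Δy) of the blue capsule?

(1.2, -1.1)

From the two frames, the blue capsule sits at roughly (10.6, 8.3) before and (11.8, 7.2) after.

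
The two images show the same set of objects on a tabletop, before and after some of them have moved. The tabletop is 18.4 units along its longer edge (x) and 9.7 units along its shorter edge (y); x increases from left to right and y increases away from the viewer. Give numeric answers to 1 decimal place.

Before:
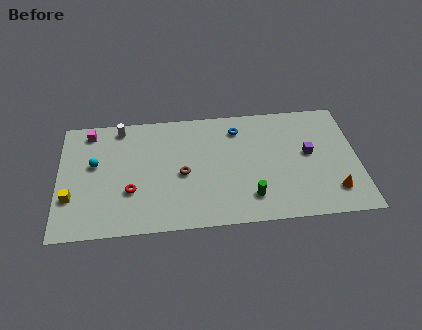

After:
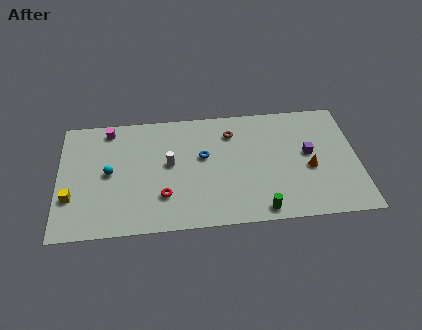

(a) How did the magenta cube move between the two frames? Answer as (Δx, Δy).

(1.2, 0.1)

The magenta cube started near (1.9, 8.4) and ended near (3.1, 8.5).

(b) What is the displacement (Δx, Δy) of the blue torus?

(-2.2, -2.1)

The blue torus started near (11.1, 7.8) and ended near (8.9, 5.7).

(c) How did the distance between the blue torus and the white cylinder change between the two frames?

-5.2

Before: roughly 7.3 units apart; after: 2.1. That's 5.2 units closer together.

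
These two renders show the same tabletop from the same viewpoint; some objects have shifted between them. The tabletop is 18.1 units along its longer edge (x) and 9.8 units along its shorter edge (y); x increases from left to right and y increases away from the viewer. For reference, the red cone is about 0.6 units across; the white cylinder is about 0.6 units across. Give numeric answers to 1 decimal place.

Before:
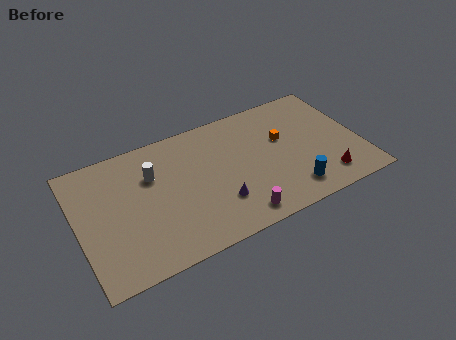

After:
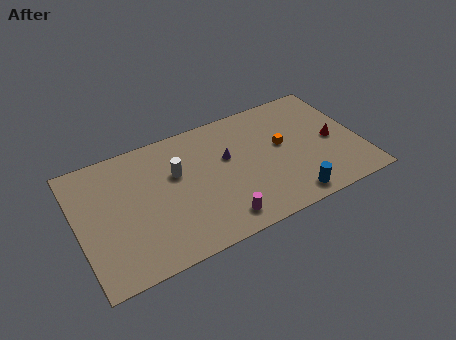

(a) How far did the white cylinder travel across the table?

1.6

From (4.9, 6.7) to (6.4, 6.2), the white cylinder covered √(1.5² + 0.5²) ≈ 1.6 units.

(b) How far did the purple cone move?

3.4

The purple cone moved from about (8.7, 2.8) to (9.7, 6.0), a distance of √(1.0² + 3.2²) ≈ 3.4.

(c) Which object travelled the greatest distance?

the purple cone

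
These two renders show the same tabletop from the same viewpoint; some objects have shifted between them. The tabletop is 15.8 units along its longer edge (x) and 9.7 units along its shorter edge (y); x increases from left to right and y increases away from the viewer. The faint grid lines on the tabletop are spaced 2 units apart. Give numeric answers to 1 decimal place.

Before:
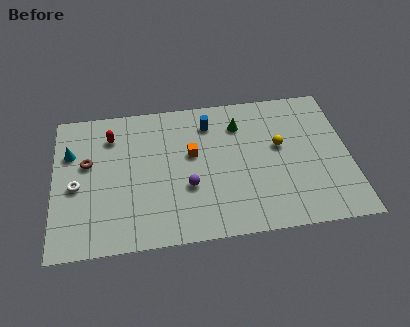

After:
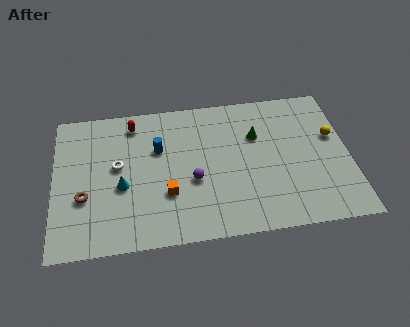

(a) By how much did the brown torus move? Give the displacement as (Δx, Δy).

(-0.2, -2.3)

The brown torus was at about (1.8, 5.8) and moved to about (1.6, 3.5).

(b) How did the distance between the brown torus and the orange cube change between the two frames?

-1.2

Before: roughly 5.6 units apart; after: 4.4. That's 1.2 units closer together.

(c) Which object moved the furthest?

the cyan cone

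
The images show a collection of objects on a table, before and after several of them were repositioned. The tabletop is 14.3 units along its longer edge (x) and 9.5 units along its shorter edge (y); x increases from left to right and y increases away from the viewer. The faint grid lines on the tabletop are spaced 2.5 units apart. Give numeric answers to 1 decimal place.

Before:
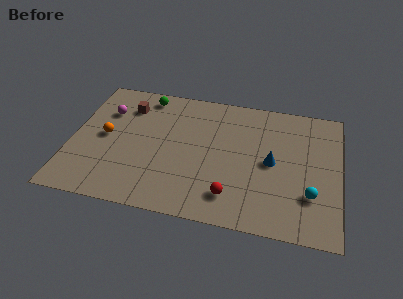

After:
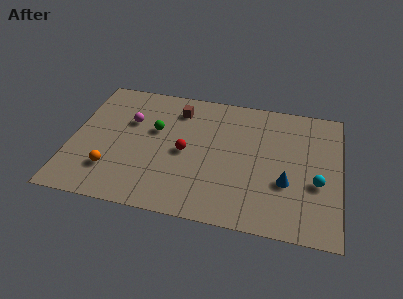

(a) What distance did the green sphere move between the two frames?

2.6

The green sphere moved from about (3.7, 8.3) to (4.4, 5.8), a distance of √(0.7² + 2.5²) ≈ 2.6.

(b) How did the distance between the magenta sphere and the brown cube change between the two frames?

+1.6

The distance was about 1.3 in the first image and 2.9 in the second, so they moved 1.6 units further apart.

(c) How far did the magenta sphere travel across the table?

1.4

The magenta sphere moved from about (1.7, 6.7) to (3.0, 6.2), a distance of √(1.3² + 0.5²) ≈ 1.4.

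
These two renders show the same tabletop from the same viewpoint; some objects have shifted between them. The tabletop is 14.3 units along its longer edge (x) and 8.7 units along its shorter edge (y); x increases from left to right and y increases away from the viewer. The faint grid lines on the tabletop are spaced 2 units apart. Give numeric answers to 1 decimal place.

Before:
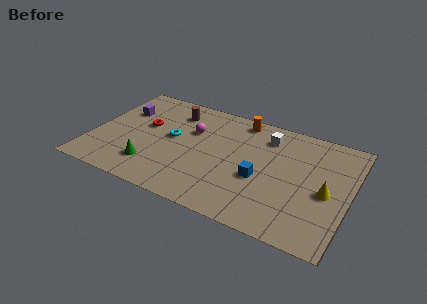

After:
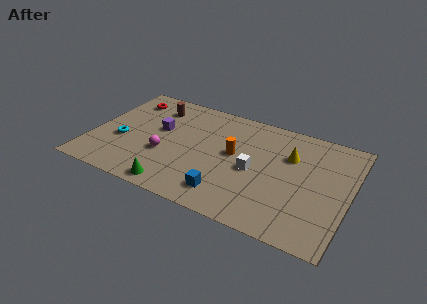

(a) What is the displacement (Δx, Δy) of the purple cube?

(2.2, -0.8)

The purple cube was at about (1.4, 5.9) and moved to about (3.6, 5.1).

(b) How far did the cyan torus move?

3.0

The cyan torus was near (4.4, 4.7) before and (1.7, 3.4) after, so it travelled √(2.7² + 1.3²) ≈ 3.0 units.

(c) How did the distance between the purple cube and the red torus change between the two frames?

+1.2

They were about 1.6 units apart before and 2.8 after — 1.2 units further apart.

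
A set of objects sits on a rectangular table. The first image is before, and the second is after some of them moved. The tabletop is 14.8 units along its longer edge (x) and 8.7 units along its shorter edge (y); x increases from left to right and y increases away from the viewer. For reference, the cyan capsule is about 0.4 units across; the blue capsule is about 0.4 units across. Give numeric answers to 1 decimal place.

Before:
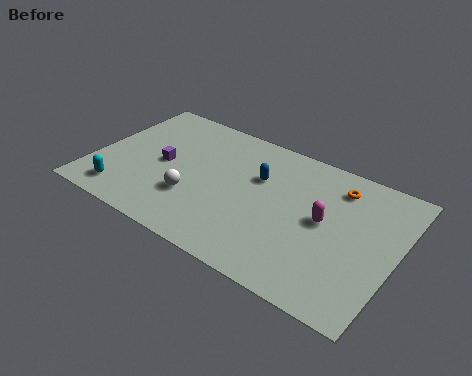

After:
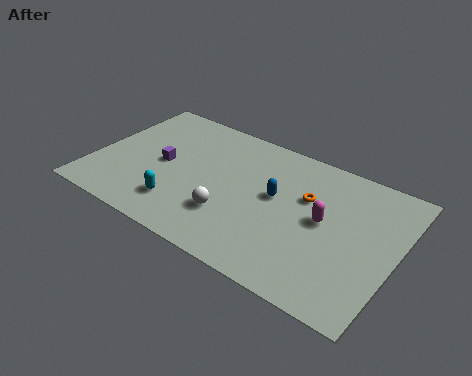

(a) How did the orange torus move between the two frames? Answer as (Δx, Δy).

(-1.3, -1.4)

The orange torus started near (11.6, 7.0) and ended near (10.3, 5.6).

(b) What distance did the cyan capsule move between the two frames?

2.9

From (1.8, 1.4) to (4.6, 2.0), the cyan capsule covered √(2.8² + 0.6²) ≈ 2.9 units.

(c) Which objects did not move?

the magenta capsule and the purple cube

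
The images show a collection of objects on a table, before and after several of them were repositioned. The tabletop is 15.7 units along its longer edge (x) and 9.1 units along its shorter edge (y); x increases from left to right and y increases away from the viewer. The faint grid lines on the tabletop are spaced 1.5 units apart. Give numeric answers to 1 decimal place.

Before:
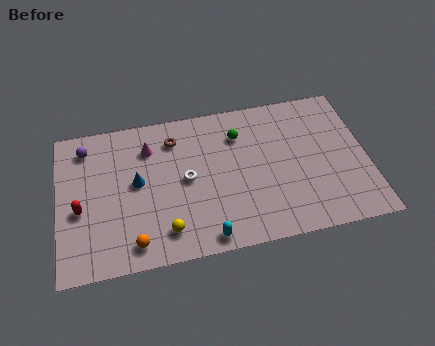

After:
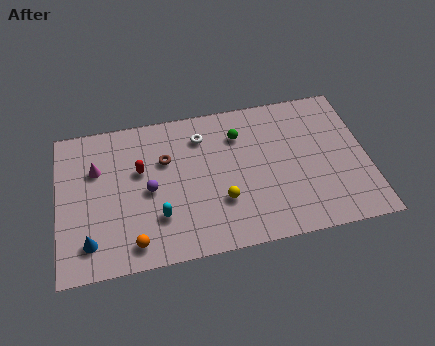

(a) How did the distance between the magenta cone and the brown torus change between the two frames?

+2.2

Before: roughly 1.3 units apart; after: 3.5. That's 2.2 units further apart.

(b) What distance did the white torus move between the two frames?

2.7

The white torus was near (6.5, 4.6) before and (7.4, 7.1) after, so it travelled √(0.9² + 2.5²) ≈ 2.7 units.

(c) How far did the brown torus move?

1.3

From (6.0, 7.2) to (5.5, 6.0), the brown torus covered √(0.5² + 1.2²) ≈ 1.3 units.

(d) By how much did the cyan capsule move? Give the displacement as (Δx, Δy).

(-2.3, 1.7)

The cyan capsule was at about (7.3, 0.9) and moved to about (5.0, 2.6).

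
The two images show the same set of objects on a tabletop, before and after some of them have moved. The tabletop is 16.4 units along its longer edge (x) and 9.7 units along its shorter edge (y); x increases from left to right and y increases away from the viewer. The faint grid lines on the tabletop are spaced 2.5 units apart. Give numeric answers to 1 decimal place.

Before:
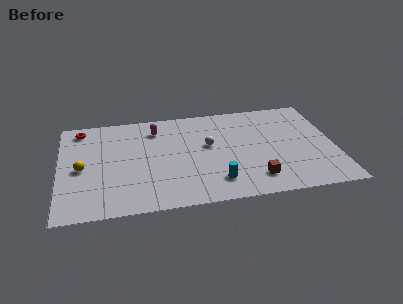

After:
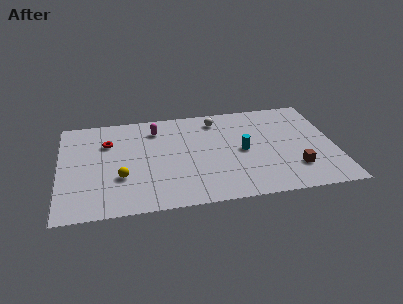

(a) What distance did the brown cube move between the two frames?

2.5

The brown cube was near (11.5, 1.9) before and (13.9, 2.5) after, so it travelled √(2.4² + 0.6²) ≈ 2.5 units.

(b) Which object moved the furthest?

the cyan cylinder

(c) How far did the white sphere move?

2.6

The white sphere was near (8.9, 5.6) before and (9.5, 8.1) after, so it travelled √(0.6² + 2.5²) ≈ 2.6 units.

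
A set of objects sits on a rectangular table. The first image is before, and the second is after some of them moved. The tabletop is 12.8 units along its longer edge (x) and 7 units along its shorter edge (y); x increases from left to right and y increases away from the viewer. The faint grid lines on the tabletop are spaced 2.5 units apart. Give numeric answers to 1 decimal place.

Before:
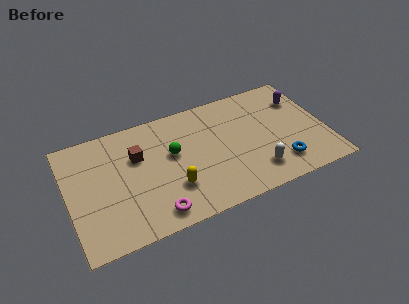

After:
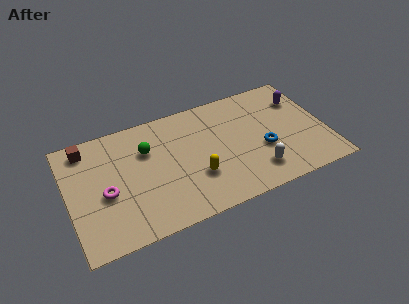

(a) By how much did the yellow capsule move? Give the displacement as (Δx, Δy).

(1.2, 0.2)

The yellow capsule started near (5.0, 2.1) and ended near (6.2, 2.3).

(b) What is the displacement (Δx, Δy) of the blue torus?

(-0.7, 1.2)

From the two frames, the blue torus sits at roughly (10.3, 1.5) before and (9.6, 2.7) after.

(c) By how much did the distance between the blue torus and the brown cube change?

+1.6

They were about 7.5 units apart before and 9.1 after — 1.6 units further apart.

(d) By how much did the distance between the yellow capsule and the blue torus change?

-1.9

The distance was about 5.3 in the first image and 3.4 in the second, so they moved 1.9 units closer together.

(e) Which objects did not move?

the purple capsule and the white capsule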